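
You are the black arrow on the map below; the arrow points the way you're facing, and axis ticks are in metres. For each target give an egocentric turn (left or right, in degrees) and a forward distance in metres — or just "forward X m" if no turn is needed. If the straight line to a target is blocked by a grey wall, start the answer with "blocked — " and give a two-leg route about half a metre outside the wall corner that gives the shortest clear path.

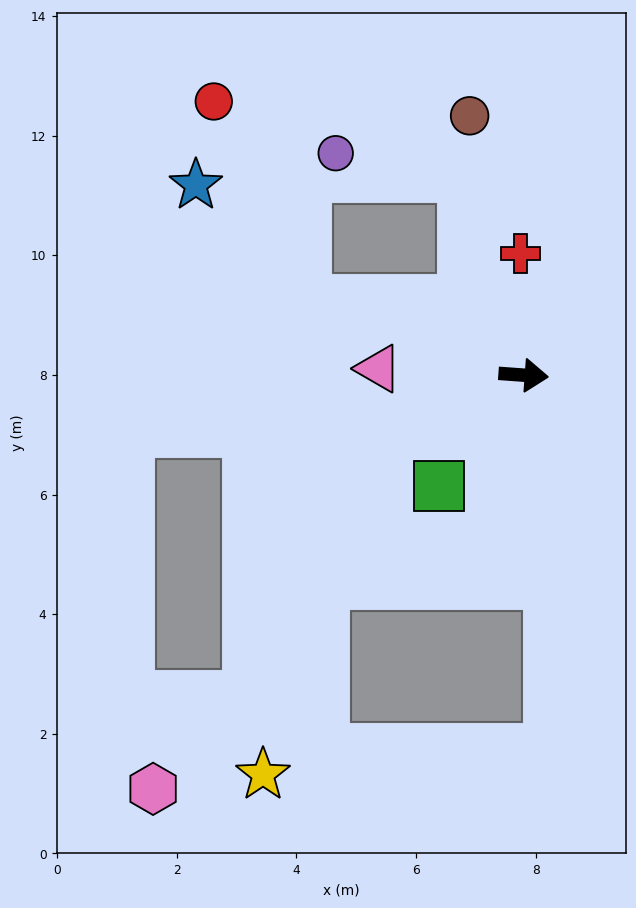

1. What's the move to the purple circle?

blocked — turn left 111°, forward 3.5 m, then turn left 62°, forward 2.2 m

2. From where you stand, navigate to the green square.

turn right 123°, forward 2.3 m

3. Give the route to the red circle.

blocked — turn left 165°, forward 3.8 m, then turn right 46°, forward 3.7 m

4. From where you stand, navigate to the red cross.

turn left 96°, forward 2.0 m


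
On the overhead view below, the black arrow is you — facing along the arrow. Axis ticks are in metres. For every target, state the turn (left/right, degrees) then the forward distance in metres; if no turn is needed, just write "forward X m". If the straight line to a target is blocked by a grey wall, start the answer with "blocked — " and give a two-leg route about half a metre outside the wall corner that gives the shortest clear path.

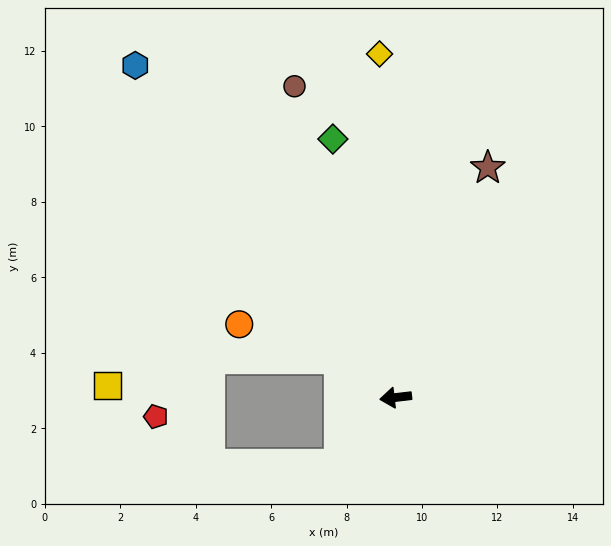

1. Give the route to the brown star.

turn right 118°, forward 6.6 m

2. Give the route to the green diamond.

turn right 83°, forward 7.0 m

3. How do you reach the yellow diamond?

turn right 94°, forward 9.1 m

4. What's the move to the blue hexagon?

turn right 59°, forward 11.2 m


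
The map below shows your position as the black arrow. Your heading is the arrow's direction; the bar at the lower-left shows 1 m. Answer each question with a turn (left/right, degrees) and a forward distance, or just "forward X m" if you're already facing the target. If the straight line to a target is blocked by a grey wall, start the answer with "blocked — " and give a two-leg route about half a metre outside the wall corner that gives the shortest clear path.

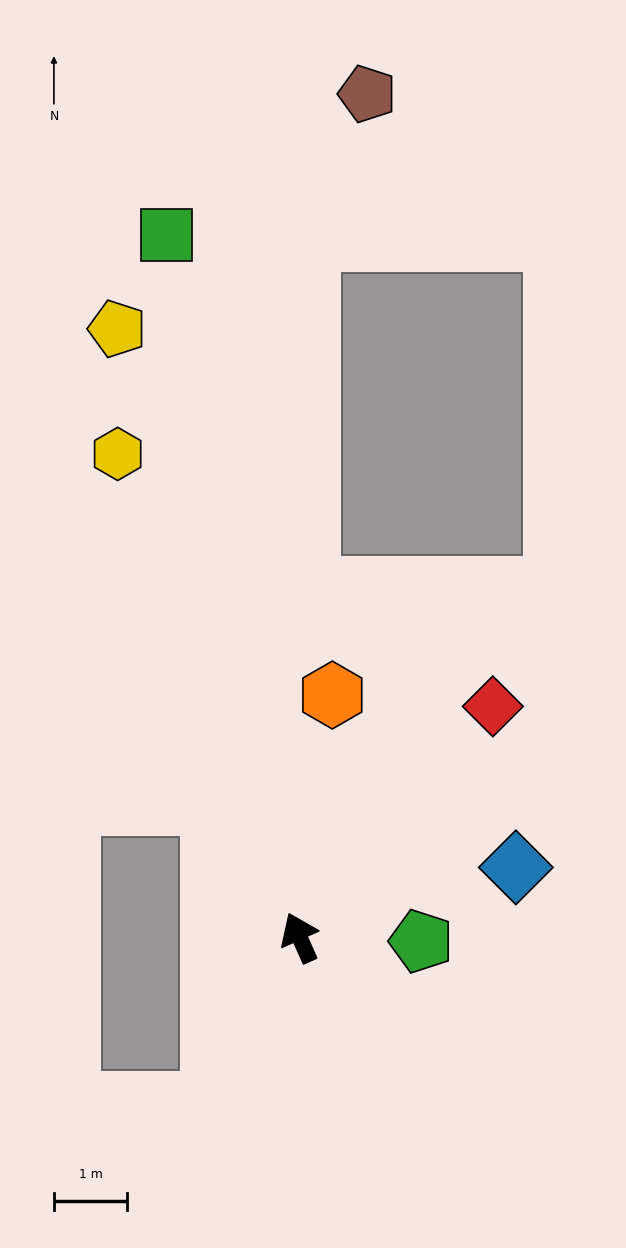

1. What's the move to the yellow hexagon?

turn right 3°, forward 7.0 m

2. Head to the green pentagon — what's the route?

turn right 116°, forward 1.7 m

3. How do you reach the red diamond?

turn right 64°, forward 4.1 m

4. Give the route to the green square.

turn right 13°, forward 9.7 m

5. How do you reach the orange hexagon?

turn right 32°, forward 3.3 m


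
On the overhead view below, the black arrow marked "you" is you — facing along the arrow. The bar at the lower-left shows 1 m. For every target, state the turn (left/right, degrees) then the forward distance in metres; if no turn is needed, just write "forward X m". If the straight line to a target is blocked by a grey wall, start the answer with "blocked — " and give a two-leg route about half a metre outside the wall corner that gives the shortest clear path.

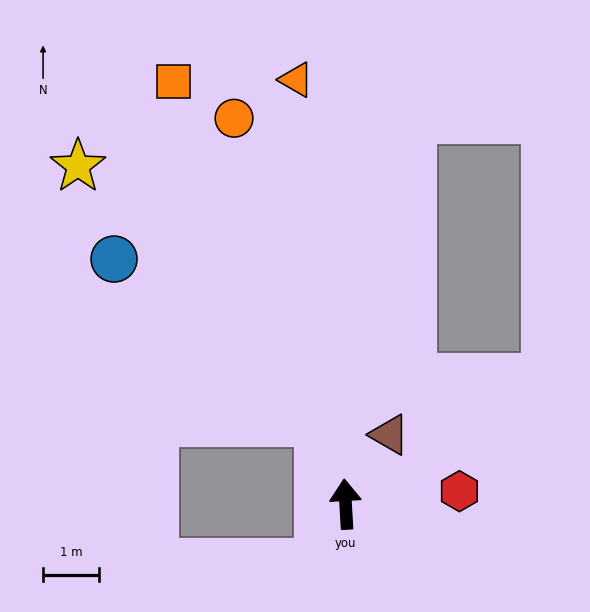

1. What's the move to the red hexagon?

turn right 87°, forward 2.0 m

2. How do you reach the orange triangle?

turn left 3°, forward 7.6 m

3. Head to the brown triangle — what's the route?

turn right 36°, forward 1.5 m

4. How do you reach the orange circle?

turn left 13°, forward 7.1 m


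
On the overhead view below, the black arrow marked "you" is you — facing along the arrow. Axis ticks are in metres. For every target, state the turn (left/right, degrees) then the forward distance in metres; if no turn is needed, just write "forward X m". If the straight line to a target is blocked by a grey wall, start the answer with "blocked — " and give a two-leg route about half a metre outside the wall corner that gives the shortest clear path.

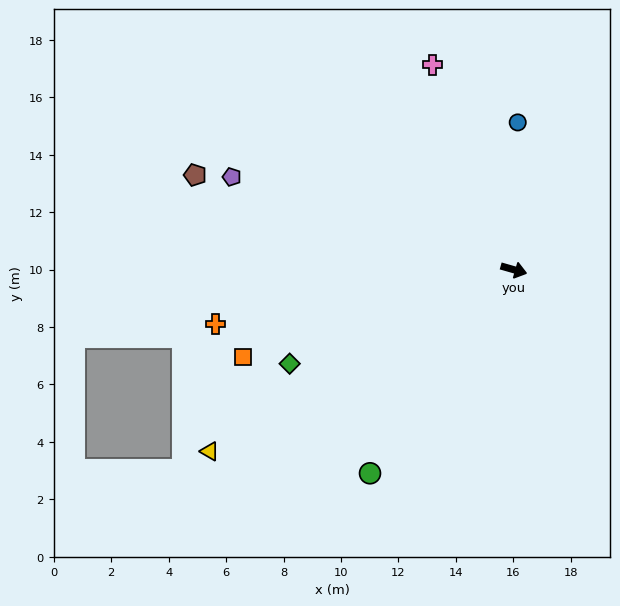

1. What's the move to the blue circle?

turn left 104°, forward 5.1 m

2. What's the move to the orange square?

turn right 146°, forward 9.9 m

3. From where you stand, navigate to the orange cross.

turn right 154°, forward 10.6 m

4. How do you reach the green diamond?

turn right 141°, forward 8.5 m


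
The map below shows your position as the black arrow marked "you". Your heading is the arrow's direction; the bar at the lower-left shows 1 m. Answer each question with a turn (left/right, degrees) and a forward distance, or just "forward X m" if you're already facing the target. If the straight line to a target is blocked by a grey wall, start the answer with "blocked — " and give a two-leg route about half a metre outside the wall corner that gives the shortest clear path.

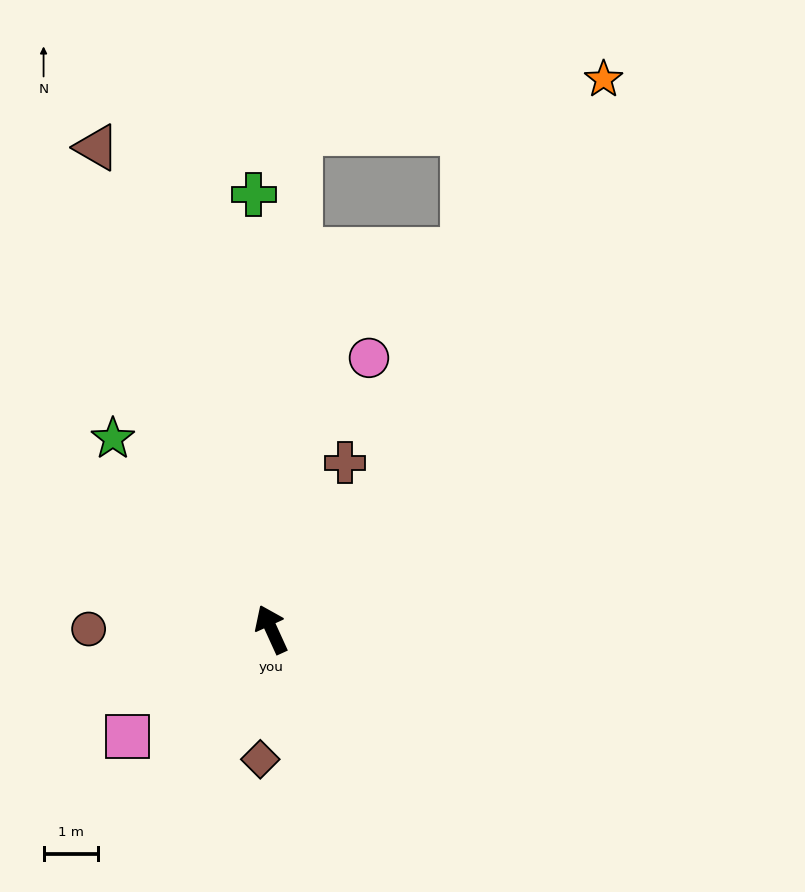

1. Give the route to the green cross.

turn right 22°, forward 8.0 m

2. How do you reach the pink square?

turn left 102°, forward 3.3 m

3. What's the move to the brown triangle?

turn right 5°, forward 9.4 m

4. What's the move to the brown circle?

turn left 65°, forward 3.3 m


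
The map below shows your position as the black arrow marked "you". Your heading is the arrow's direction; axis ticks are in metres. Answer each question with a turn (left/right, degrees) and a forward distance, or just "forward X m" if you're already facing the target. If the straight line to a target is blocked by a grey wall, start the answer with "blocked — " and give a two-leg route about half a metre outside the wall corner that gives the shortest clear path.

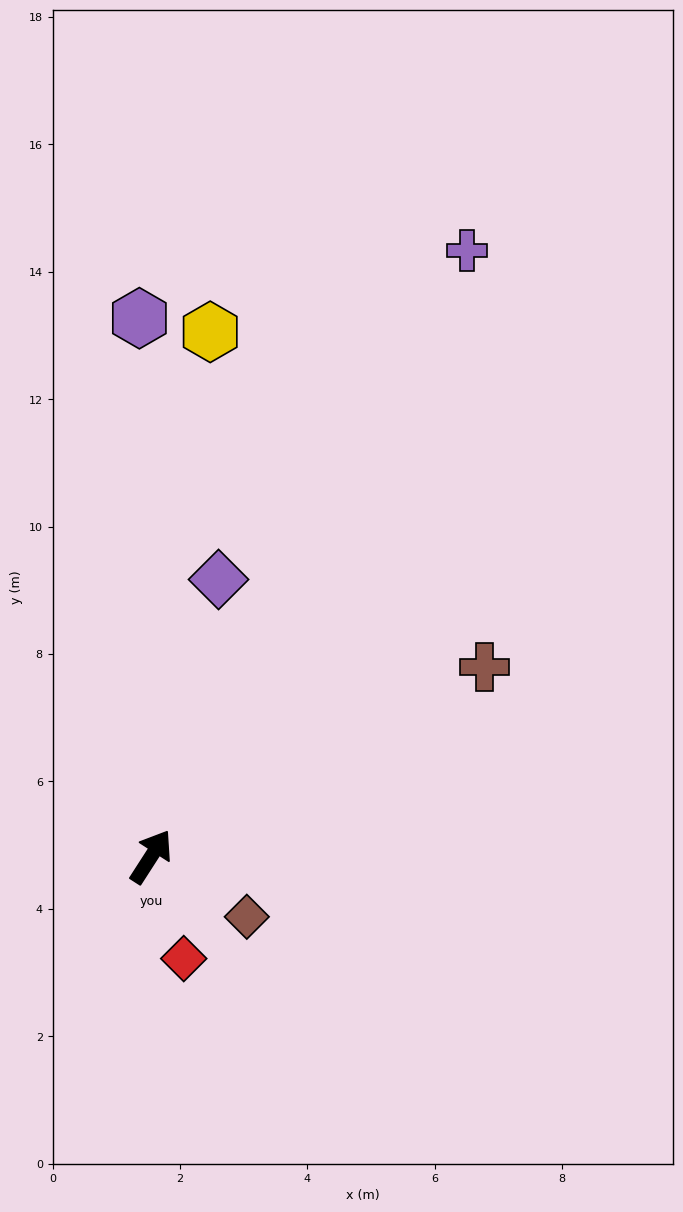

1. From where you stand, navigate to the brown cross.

turn right 28°, forward 6.0 m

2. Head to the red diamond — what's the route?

turn right 129°, forward 1.7 m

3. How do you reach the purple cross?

turn left 5°, forward 10.7 m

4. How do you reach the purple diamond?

turn left 19°, forward 4.5 m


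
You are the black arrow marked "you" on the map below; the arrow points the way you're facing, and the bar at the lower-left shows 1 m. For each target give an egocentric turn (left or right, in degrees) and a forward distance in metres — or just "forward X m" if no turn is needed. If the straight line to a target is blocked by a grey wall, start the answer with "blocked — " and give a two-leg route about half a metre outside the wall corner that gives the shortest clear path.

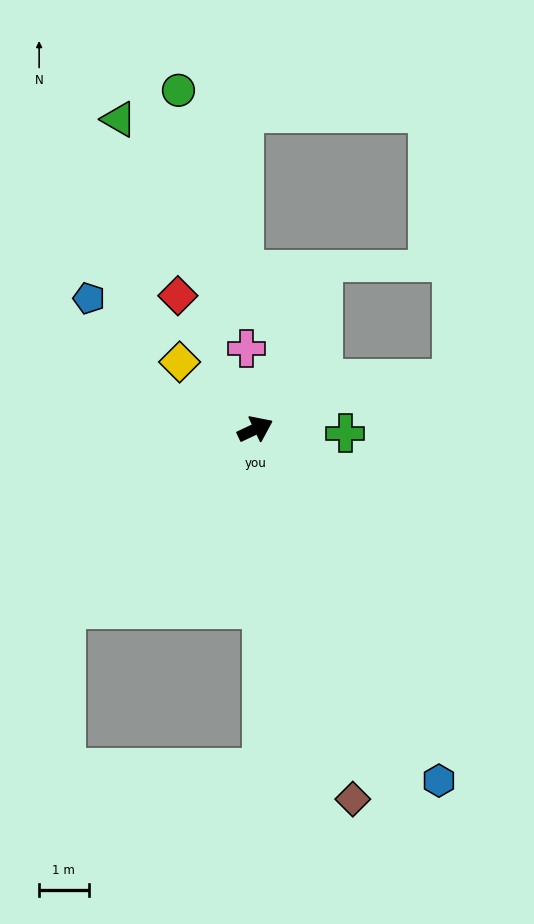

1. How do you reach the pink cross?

turn left 71°, forward 1.6 m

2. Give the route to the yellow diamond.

turn left 113°, forward 2.0 m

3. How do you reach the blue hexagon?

turn right 88°, forward 8.0 m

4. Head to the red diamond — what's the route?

turn left 95°, forward 3.1 m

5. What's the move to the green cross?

turn right 28°, forward 1.8 m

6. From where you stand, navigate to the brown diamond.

turn right 100°, forward 7.7 m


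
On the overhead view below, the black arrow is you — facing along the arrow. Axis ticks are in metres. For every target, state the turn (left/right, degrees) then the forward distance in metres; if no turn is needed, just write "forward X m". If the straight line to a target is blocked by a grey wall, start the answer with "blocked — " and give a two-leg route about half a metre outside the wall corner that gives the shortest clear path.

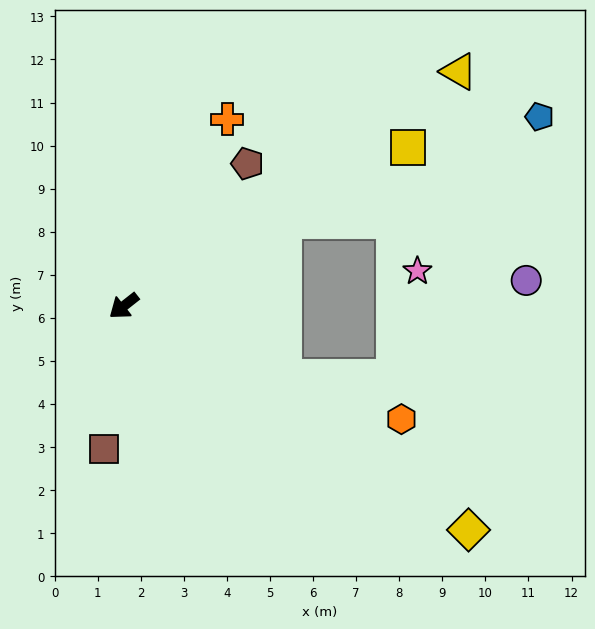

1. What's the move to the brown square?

turn left 44°, forward 3.3 m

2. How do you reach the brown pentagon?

turn right 169°, forward 4.4 m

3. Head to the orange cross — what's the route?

turn right 157°, forward 5.0 m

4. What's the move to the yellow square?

turn left 171°, forward 7.6 m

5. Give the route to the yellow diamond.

turn left 109°, forward 9.5 m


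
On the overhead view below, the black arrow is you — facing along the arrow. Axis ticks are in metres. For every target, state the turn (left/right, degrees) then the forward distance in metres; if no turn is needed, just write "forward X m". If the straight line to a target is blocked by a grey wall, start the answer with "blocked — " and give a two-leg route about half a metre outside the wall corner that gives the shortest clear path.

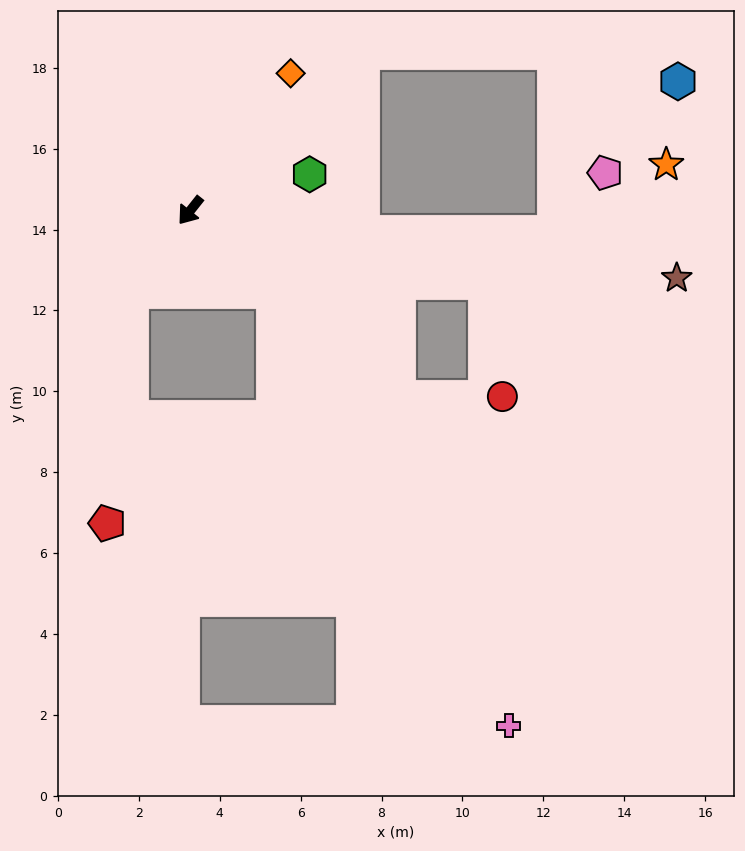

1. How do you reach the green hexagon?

turn left 145°, forward 3.1 m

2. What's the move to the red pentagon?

blocked — turn left 3°, forward 2.5 m, then turn left 29°, forward 5.8 m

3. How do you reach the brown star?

turn left 121°, forward 12.1 m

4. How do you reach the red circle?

blocked — turn left 87°, forward 6.9 m, then turn left 42°, forward 2.6 m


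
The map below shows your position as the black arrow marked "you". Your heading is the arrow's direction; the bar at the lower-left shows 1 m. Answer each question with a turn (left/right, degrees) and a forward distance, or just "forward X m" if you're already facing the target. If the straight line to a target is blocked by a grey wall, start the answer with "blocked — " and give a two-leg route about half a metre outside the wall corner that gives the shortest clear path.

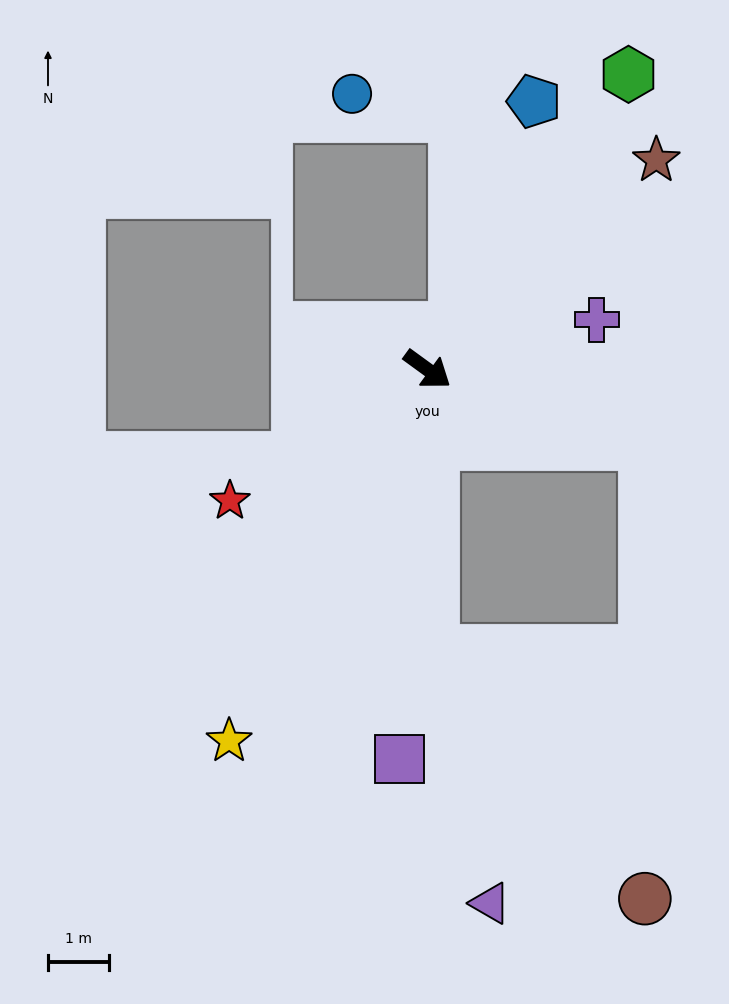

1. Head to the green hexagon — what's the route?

turn left 92°, forward 5.8 m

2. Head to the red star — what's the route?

turn right 110°, forward 3.9 m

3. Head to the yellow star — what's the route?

turn right 82°, forward 6.9 m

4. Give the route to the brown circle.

blocked — turn right 53°, forward 4.6 m, then turn left 40°, forward 5.3 m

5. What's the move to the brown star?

turn left 79°, forward 5.1 m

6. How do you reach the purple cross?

turn left 52°, forward 2.9 m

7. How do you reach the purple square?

turn right 58°, forward 6.4 m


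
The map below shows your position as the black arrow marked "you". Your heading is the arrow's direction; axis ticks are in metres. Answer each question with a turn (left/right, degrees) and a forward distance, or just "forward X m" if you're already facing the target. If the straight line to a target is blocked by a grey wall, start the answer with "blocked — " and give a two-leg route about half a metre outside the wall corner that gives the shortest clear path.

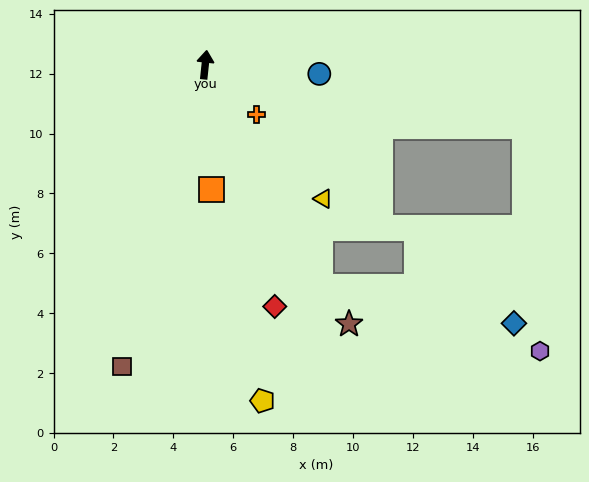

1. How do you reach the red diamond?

turn right 158°, forward 8.4 m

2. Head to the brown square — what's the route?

turn left 171°, forward 10.5 m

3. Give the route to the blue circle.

turn right 89°, forward 3.8 m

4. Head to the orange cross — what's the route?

turn right 128°, forward 2.4 m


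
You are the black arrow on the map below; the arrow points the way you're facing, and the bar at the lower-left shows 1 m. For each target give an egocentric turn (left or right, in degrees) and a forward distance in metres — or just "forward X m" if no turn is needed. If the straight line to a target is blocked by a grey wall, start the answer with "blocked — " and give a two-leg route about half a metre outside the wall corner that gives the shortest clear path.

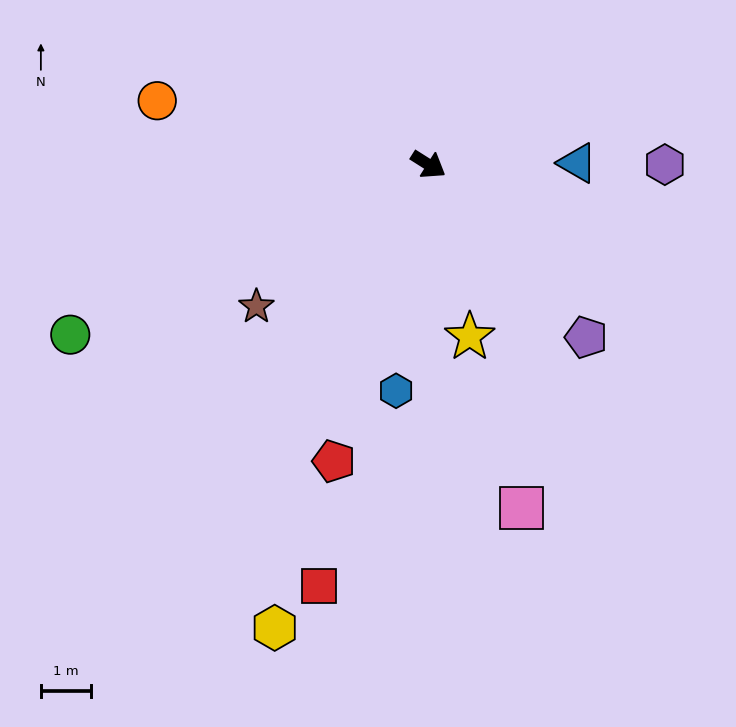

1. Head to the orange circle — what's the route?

turn right 161°, forward 5.5 m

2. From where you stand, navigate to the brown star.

turn right 108°, forward 4.4 m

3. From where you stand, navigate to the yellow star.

turn right 44°, forward 3.5 m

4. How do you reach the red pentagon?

turn right 75°, forward 6.2 m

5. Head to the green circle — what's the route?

turn right 122°, forward 7.9 m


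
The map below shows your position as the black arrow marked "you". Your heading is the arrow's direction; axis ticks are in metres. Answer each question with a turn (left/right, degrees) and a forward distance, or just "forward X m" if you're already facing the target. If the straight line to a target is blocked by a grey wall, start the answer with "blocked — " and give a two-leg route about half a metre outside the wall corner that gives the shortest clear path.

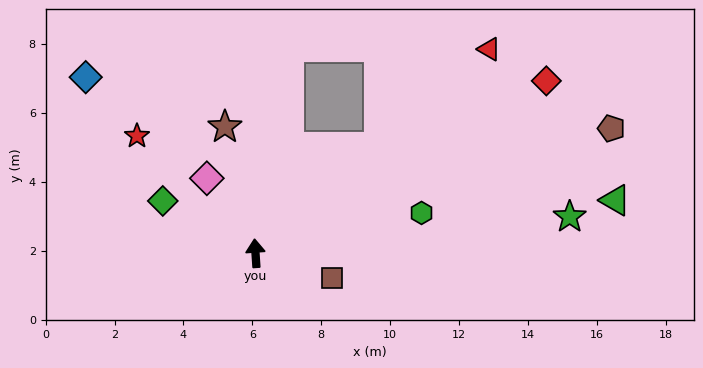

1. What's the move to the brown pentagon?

turn right 75°, forward 10.9 m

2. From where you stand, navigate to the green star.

turn right 87°, forward 9.2 m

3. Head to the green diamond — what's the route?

turn left 57°, forward 3.1 m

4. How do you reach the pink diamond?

turn left 29°, forward 2.6 m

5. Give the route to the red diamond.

turn right 63°, forward 9.8 m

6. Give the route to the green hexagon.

turn right 80°, forward 5.0 m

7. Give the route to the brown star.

turn left 10°, forward 3.8 m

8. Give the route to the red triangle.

turn right 53°, forward 9.0 m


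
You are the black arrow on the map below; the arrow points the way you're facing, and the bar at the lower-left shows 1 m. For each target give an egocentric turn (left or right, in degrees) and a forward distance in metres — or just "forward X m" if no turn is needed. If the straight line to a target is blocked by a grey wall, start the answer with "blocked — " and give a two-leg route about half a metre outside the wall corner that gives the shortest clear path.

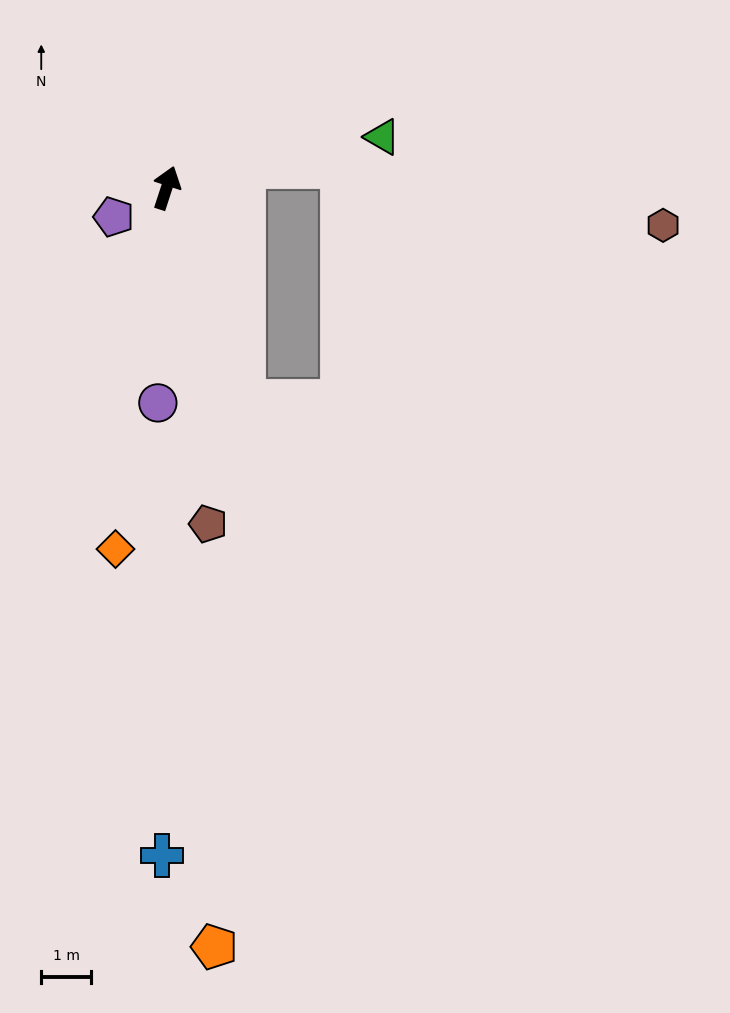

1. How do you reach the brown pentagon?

turn right 155°, forward 6.8 m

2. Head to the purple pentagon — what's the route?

turn left 137°, forward 1.2 m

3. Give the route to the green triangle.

turn right 59°, forward 4.4 m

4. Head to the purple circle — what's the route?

turn right 164°, forward 4.3 m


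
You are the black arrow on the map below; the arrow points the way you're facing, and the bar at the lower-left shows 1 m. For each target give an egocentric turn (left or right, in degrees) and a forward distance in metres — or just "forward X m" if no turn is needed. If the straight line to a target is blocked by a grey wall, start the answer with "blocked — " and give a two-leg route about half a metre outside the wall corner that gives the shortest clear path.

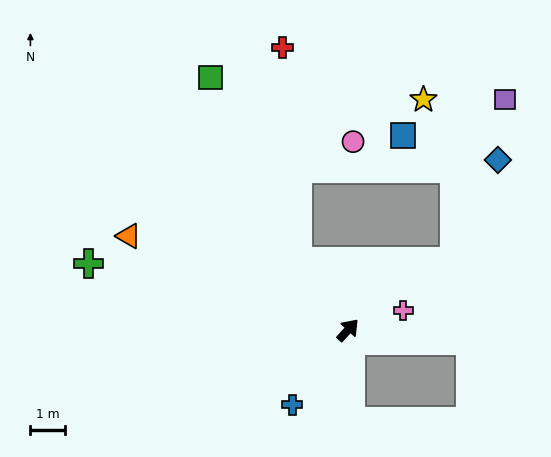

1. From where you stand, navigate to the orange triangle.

turn left 109°, forward 6.9 m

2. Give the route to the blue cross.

turn right 174°, forward 2.7 m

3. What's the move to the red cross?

blocked — turn left 79°, forward 2.5 m, then turn right 32°, forward 6.2 m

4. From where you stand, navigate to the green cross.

turn left 118°, forward 7.8 m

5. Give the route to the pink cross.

turn right 28°, forward 1.7 m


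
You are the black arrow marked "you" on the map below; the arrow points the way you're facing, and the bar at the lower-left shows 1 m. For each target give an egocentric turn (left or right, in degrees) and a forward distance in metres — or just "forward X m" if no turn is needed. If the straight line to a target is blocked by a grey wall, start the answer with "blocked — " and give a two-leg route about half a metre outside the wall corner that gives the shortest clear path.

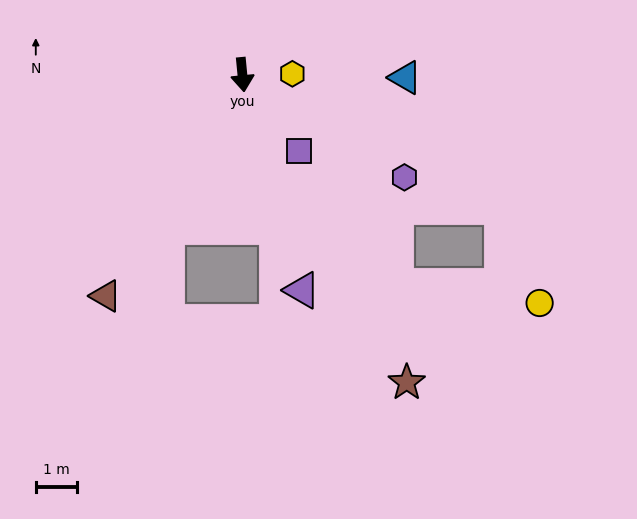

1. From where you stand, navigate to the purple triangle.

turn left 10°, forward 5.4 m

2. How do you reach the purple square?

turn left 31°, forward 2.3 m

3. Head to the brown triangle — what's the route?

turn right 37°, forward 6.3 m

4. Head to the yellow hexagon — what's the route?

turn left 86°, forward 1.2 m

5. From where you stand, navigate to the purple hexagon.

turn left 52°, forward 4.7 m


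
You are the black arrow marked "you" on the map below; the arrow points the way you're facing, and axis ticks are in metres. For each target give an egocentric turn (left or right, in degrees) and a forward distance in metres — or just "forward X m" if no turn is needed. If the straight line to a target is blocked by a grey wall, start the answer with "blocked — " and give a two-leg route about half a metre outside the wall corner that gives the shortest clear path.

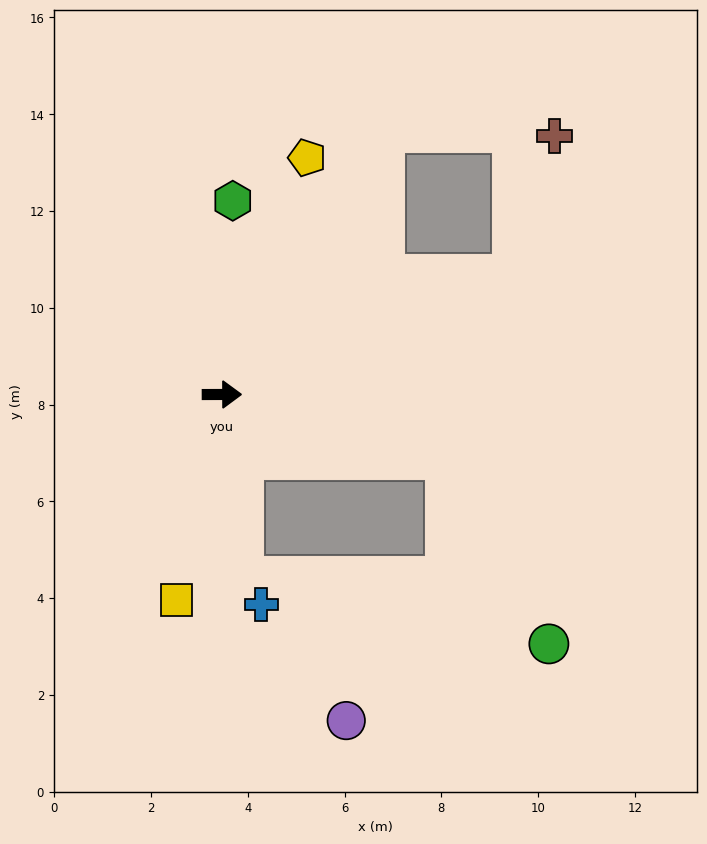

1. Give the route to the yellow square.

turn right 103°, forward 4.3 m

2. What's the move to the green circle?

blocked — turn right 16°, forward 4.8 m, then turn right 45°, forward 4.4 m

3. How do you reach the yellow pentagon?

turn left 70°, forward 5.2 m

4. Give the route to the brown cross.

blocked — turn left 22°, forward 6.5 m, then turn left 51°, forward 3.0 m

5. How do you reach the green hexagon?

turn left 87°, forward 4.0 m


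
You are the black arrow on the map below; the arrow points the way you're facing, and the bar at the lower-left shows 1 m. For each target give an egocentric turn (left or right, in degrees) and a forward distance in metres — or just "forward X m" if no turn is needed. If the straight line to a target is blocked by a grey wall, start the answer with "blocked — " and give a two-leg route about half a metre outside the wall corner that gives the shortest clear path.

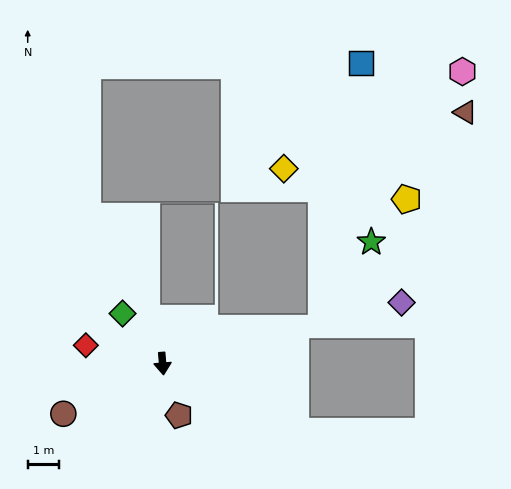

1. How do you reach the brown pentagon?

turn left 13°, forward 1.7 m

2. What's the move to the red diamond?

turn right 108°, forward 2.5 m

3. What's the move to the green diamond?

turn right 146°, forward 2.1 m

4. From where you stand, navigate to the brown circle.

turn right 68°, forward 3.6 m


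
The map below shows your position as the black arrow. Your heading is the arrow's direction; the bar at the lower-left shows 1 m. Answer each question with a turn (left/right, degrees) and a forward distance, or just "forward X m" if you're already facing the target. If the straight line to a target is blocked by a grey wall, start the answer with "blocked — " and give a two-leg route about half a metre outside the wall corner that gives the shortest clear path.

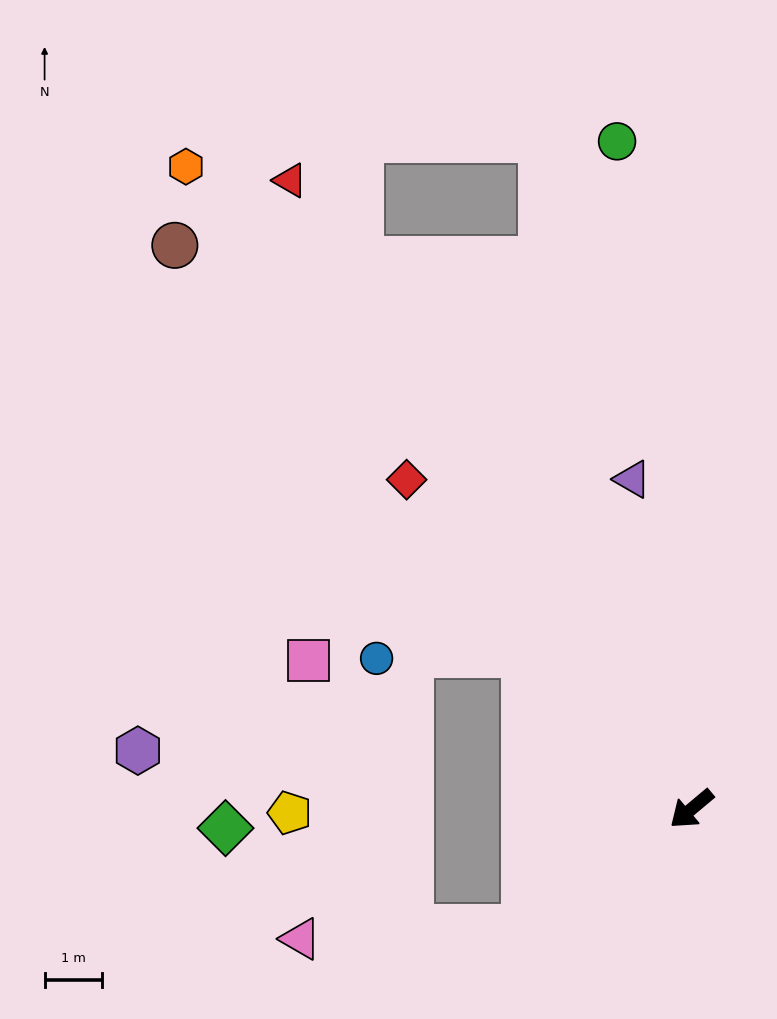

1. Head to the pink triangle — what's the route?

blocked — turn right 4°, forward 3.6 m, then turn right 33°, forward 4.0 m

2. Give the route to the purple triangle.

turn right 120°, forward 5.9 m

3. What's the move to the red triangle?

turn right 97°, forward 13.1 m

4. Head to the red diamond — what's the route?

turn right 89°, forward 7.6 m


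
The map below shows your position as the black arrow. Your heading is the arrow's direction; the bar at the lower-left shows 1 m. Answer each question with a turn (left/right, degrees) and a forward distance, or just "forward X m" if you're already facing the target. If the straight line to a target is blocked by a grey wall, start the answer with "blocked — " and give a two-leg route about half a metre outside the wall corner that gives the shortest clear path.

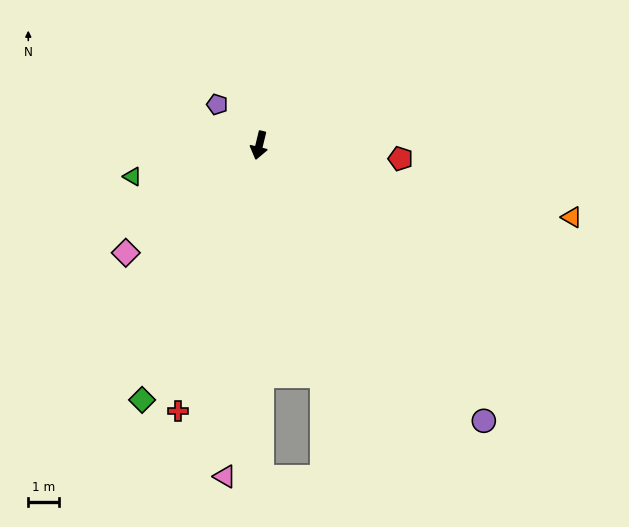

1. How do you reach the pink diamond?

turn right 38°, forward 5.5 m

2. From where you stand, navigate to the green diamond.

turn right 11°, forward 9.0 m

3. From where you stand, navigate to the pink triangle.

turn left 8°, forward 10.7 m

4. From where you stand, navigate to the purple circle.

turn left 53°, forward 11.4 m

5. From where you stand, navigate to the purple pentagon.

turn right 121°, forward 1.9 m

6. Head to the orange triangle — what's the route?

turn left 91°, forward 10.3 m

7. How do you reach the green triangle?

turn right 63°, forward 4.2 m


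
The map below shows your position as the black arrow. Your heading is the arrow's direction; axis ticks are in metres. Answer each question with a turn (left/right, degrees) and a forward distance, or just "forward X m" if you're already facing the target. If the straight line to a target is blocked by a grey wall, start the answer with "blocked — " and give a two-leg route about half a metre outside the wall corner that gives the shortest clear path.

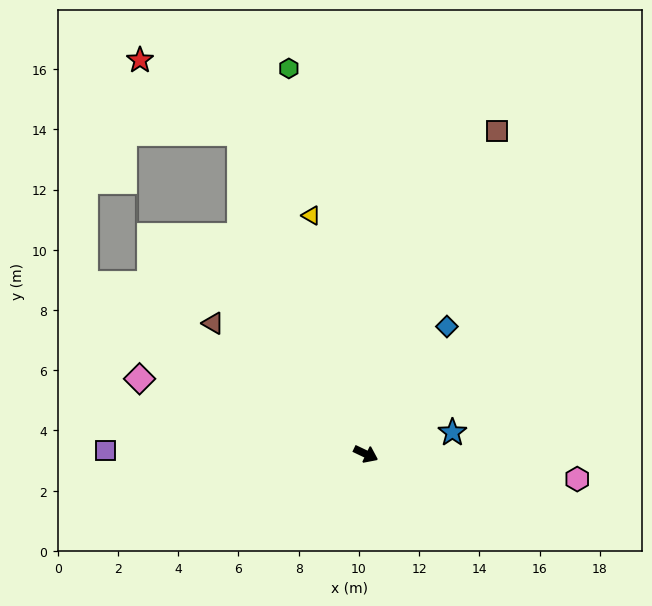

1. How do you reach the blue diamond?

turn left 83°, forward 5.0 m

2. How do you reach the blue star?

turn left 39°, forward 3.0 m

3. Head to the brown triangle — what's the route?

turn left 165°, forward 6.7 m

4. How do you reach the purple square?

turn right 155°, forward 8.7 m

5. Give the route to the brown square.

turn left 93°, forward 11.6 m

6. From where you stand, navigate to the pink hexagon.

turn left 19°, forward 7.1 m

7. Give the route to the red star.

blocked — turn left 137°, forward 11.4 m, then turn left 32°, forward 4.1 m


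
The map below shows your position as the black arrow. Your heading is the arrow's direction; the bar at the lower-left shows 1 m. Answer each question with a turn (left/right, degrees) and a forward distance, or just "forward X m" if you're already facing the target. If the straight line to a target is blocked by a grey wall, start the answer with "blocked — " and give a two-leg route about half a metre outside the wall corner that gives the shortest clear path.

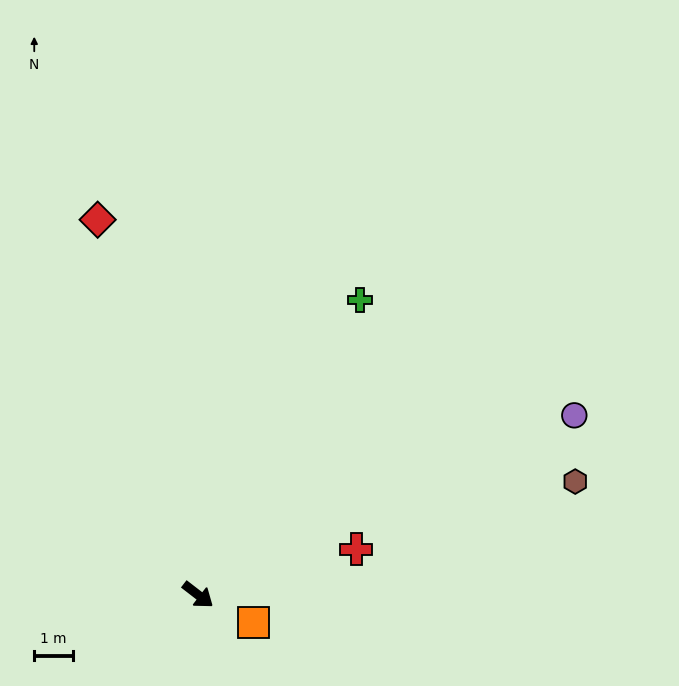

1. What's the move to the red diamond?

turn left 143°, forward 10.0 m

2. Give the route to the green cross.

turn left 99°, forward 8.7 m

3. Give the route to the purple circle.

turn left 63°, forward 10.8 m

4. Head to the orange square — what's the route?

turn left 11°, forward 1.6 m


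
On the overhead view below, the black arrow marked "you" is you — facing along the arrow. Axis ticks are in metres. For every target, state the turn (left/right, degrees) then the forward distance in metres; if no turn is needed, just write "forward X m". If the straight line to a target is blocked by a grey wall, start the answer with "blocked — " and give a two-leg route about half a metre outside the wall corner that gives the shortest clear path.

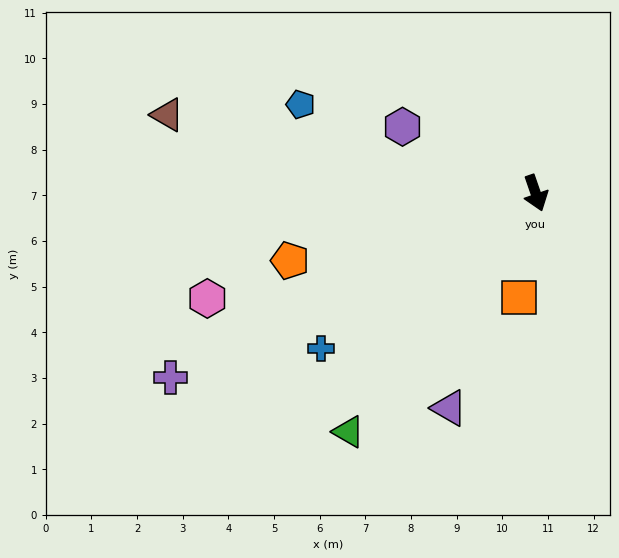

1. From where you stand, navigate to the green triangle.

turn right 57°, forward 6.6 m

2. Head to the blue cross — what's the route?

turn right 73°, forward 5.8 m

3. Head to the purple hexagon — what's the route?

turn right 136°, forward 3.3 m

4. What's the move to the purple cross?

turn right 82°, forward 9.0 m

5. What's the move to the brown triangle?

turn right 121°, forward 8.2 m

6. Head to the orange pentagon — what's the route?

turn right 94°, forward 5.6 m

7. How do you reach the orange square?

turn right 28°, forward 2.3 m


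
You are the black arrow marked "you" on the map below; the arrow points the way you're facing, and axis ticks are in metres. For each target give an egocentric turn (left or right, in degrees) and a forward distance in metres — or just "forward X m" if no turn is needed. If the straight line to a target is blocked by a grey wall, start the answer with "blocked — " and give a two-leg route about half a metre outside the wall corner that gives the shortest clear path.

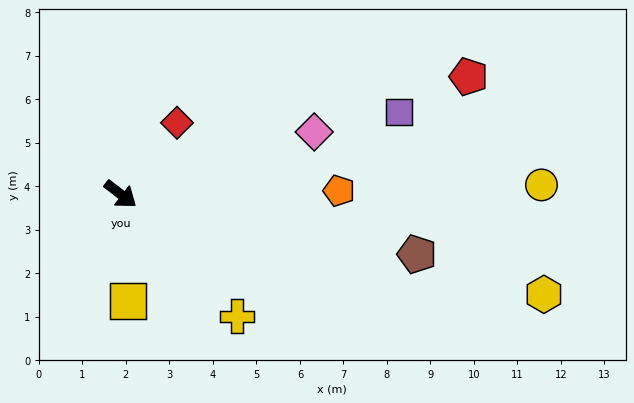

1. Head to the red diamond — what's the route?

turn left 89°, forward 2.1 m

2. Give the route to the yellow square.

turn right 48°, forward 2.5 m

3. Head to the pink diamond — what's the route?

turn left 56°, forward 4.7 m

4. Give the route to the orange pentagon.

turn left 39°, forward 5.0 m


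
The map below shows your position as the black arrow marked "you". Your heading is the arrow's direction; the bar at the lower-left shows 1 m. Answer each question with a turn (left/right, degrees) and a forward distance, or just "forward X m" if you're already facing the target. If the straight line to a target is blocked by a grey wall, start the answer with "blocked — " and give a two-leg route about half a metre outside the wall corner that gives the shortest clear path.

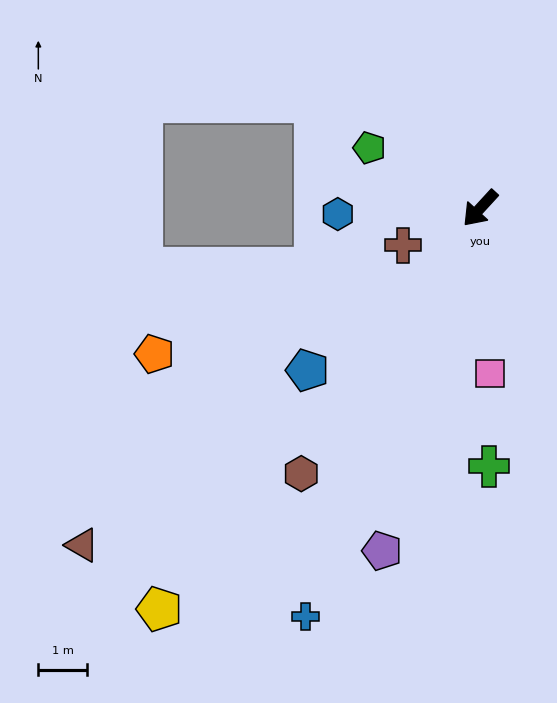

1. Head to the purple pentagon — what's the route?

turn left 27°, forward 7.3 m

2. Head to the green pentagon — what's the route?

turn right 76°, forward 2.6 m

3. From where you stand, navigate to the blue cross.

turn left 19°, forward 9.1 m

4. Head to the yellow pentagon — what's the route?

turn left 4°, forward 10.5 m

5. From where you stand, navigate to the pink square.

turn left 46°, forward 3.4 m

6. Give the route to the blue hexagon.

turn right 45°, forward 2.9 m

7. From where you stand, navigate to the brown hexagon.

turn left 9°, forward 6.6 m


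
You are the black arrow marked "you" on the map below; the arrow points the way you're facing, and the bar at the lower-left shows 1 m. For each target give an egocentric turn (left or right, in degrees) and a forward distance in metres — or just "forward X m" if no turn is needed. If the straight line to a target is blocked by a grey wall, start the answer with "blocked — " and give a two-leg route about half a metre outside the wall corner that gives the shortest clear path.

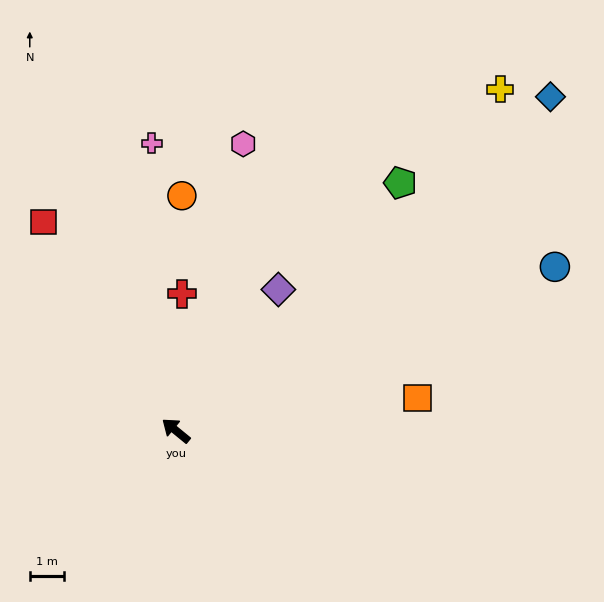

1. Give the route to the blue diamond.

turn right 99°, forward 14.6 m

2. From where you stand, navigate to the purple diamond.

turn right 87°, forward 5.1 m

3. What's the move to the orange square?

turn right 133°, forward 7.1 m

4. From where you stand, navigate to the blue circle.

turn right 117°, forward 12.0 m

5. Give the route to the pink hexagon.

turn right 64°, forward 8.6 m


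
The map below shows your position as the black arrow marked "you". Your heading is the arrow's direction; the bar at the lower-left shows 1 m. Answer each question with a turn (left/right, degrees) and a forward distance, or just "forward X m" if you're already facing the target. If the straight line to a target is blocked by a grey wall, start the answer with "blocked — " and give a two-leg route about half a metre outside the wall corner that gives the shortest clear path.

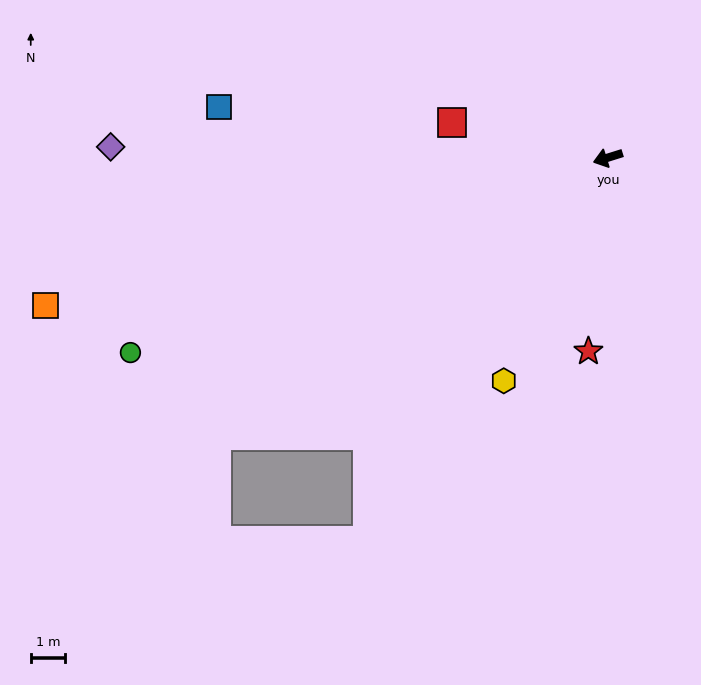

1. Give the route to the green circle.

turn left 5°, forward 15.1 m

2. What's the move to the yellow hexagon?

turn left 48°, forward 7.2 m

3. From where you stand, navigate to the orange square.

turn right 3°, forward 17.0 m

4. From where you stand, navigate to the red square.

turn right 30°, forward 4.7 m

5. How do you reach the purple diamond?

turn right 19°, forward 14.5 m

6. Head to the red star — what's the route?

turn left 67°, forward 5.7 m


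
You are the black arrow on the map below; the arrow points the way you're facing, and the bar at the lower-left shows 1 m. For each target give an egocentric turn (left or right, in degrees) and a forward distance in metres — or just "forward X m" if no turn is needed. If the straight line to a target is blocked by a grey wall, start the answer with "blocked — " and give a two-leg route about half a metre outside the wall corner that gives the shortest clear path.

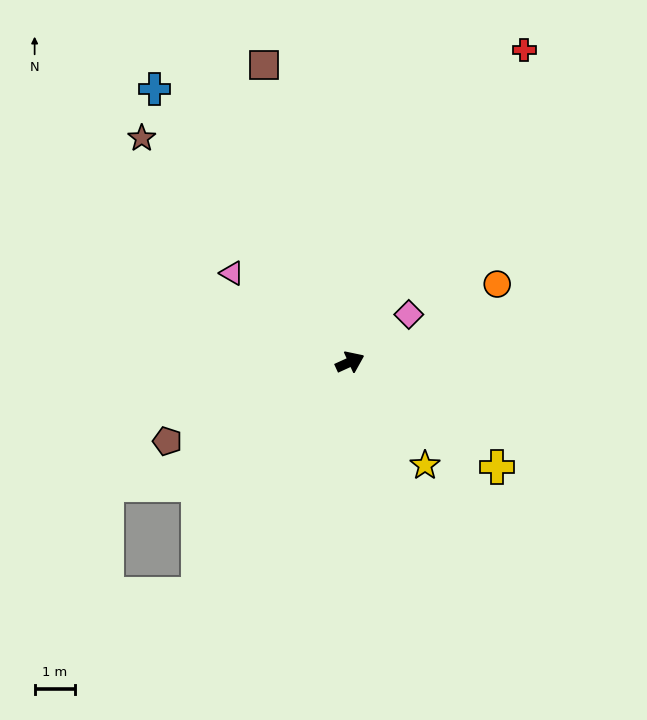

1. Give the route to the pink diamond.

turn left 14°, forward 1.9 m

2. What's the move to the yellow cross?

turn right 60°, forward 4.5 m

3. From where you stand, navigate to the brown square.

turn left 82°, forward 7.6 m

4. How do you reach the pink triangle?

turn left 119°, forward 3.7 m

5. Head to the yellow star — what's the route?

turn right 79°, forward 3.2 m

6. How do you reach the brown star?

turn left 108°, forward 7.6 m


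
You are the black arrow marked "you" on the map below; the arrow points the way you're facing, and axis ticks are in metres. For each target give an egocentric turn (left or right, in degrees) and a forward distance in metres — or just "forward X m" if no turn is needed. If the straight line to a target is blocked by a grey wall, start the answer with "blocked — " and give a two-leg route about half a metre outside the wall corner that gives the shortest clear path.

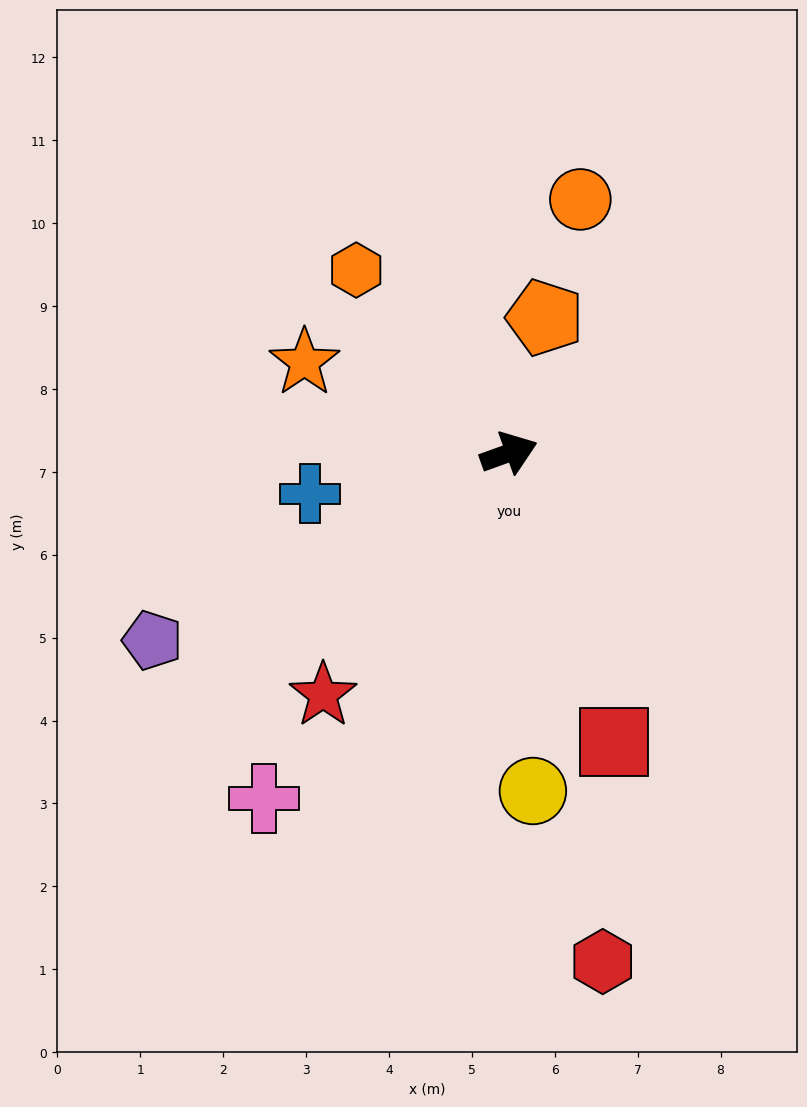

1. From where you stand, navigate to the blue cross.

turn left 172°, forward 2.4 m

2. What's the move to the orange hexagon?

turn left 110°, forward 2.9 m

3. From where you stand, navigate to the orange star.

turn left 136°, forward 2.7 m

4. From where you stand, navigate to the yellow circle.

turn right 106°, forward 4.1 m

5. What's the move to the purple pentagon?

turn right 172°, forward 4.9 m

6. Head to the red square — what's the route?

turn right 90°, forward 3.7 m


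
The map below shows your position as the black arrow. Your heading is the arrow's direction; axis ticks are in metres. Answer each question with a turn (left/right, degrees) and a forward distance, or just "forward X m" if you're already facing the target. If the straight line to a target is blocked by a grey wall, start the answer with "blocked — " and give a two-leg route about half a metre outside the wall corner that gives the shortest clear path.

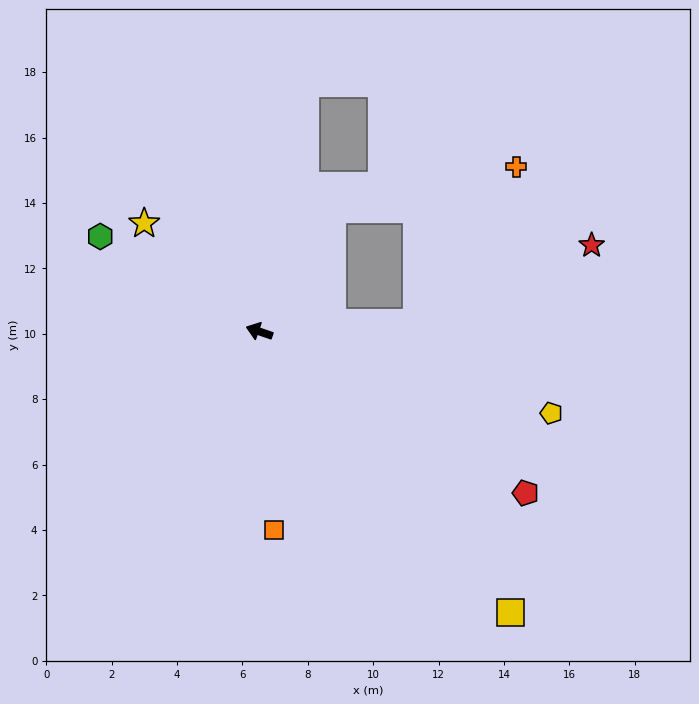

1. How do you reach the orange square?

turn left 113°, forward 6.1 m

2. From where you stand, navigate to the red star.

blocked — turn right 158°, forward 4.8 m, then turn left 21°, forward 5.9 m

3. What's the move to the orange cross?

blocked — turn right 102°, forward 4.4 m, then turn right 46°, forward 5.8 m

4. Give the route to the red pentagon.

turn left 168°, forward 9.5 m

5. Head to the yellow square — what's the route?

turn left 151°, forward 11.5 m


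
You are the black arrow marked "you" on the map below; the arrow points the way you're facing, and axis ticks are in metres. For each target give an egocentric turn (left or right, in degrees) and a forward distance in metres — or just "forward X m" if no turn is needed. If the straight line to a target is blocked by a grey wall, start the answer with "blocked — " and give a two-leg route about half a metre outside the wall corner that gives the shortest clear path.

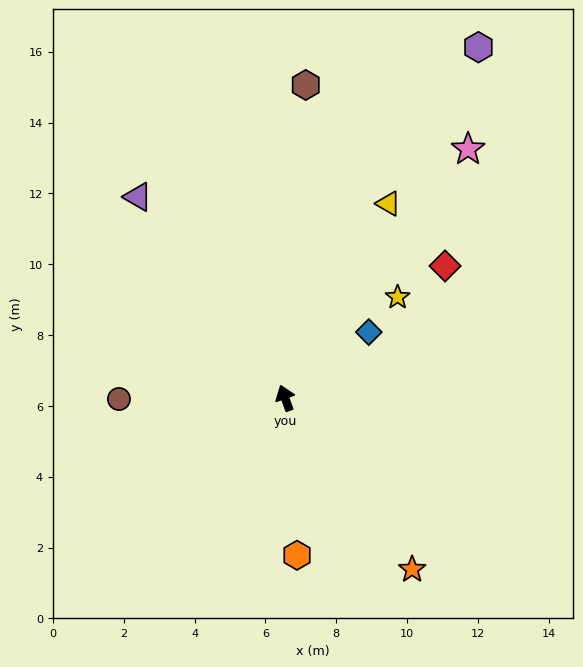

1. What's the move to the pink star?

turn right 56°, forward 8.7 m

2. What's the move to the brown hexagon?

turn right 23°, forward 8.9 m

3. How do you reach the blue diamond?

turn right 71°, forward 3.0 m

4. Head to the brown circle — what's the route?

turn left 71°, forward 4.7 m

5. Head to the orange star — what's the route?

turn right 163°, forward 6.0 m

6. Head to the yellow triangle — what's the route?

turn right 48°, forward 6.2 m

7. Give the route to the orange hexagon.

turn left 165°, forward 4.5 m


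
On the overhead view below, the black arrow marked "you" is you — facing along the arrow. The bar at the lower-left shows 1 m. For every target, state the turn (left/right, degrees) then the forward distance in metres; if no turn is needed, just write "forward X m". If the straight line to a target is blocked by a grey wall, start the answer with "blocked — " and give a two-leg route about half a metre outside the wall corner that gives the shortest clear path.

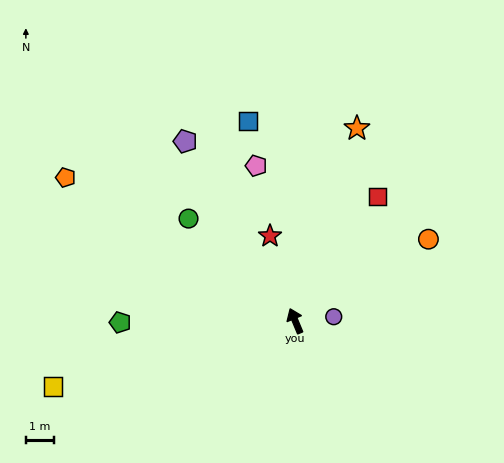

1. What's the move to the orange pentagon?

turn left 35°, forward 9.6 m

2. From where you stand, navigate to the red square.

turn right 56°, forward 5.3 m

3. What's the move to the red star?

turn right 6°, forward 3.1 m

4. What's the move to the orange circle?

turn right 81°, forward 5.5 m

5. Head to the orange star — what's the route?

turn right 40°, forward 7.2 m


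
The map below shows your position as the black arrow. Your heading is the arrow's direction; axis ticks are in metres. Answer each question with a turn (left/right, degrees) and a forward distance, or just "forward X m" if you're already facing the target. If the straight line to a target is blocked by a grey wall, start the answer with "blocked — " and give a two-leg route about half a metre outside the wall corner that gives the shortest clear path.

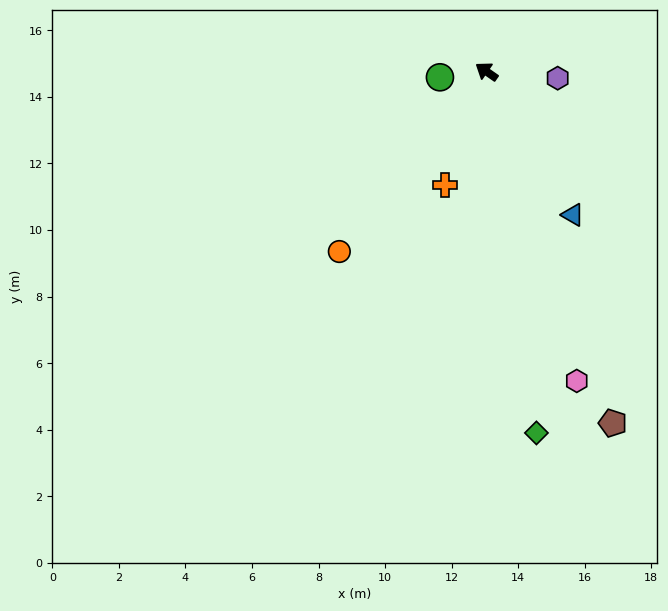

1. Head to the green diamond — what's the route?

turn left 133°, forward 11.0 m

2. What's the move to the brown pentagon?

turn left 145°, forward 11.2 m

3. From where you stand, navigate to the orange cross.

turn left 105°, forward 3.6 m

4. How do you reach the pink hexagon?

turn left 141°, forward 9.7 m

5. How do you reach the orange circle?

turn left 86°, forward 7.0 m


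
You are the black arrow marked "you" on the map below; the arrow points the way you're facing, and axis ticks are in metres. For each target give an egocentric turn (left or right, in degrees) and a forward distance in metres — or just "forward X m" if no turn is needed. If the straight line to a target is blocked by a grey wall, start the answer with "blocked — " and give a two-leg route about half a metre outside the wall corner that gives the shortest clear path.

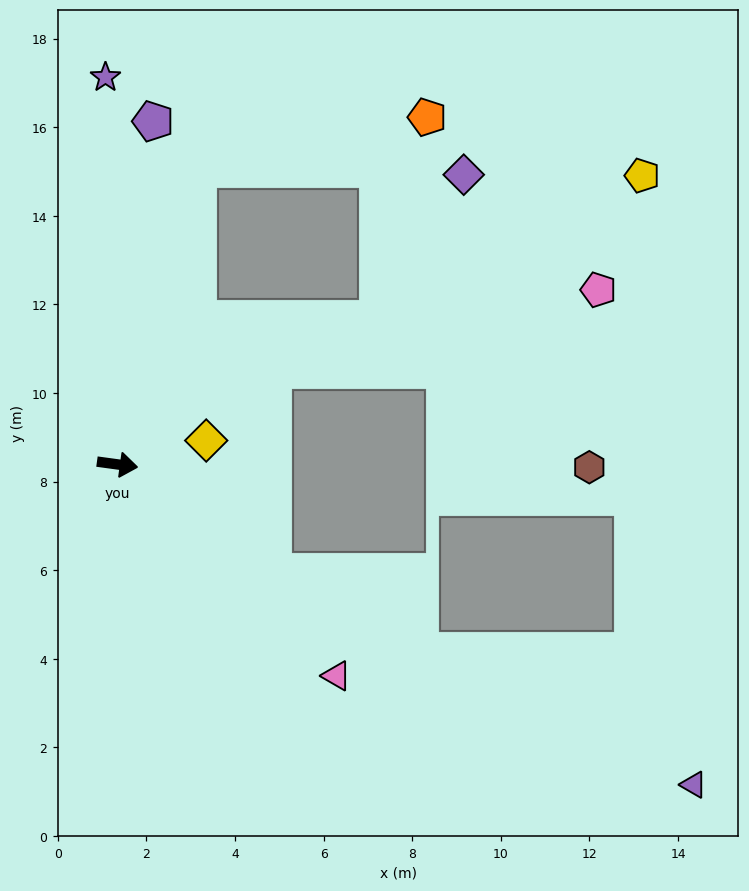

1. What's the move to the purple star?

turn left 100°, forward 8.7 m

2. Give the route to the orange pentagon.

blocked — turn left 82°, forward 6.9 m, then turn right 62°, forward 5.3 m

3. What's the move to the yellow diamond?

turn left 23°, forward 2.1 m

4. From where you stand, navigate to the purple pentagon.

turn left 92°, forward 7.8 m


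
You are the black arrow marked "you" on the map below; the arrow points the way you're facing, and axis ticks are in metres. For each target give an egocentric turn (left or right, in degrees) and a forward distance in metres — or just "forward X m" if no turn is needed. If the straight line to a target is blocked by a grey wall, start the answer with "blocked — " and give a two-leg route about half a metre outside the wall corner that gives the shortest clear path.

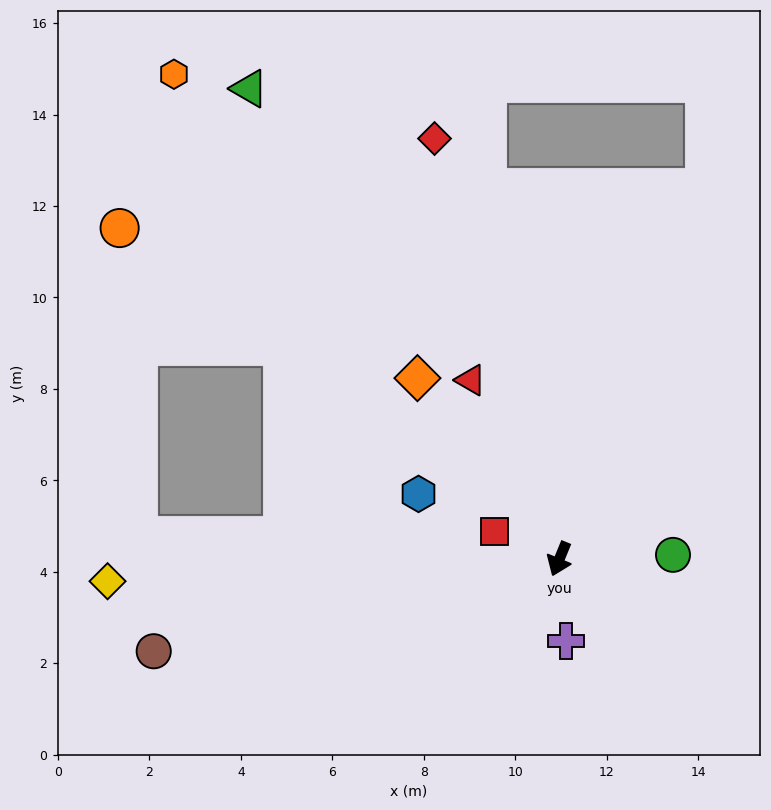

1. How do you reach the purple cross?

turn left 27°, forward 1.8 m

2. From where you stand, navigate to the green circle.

turn left 114°, forward 2.5 m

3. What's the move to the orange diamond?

turn right 120°, forward 5.0 m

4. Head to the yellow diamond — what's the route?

turn right 65°, forward 9.9 m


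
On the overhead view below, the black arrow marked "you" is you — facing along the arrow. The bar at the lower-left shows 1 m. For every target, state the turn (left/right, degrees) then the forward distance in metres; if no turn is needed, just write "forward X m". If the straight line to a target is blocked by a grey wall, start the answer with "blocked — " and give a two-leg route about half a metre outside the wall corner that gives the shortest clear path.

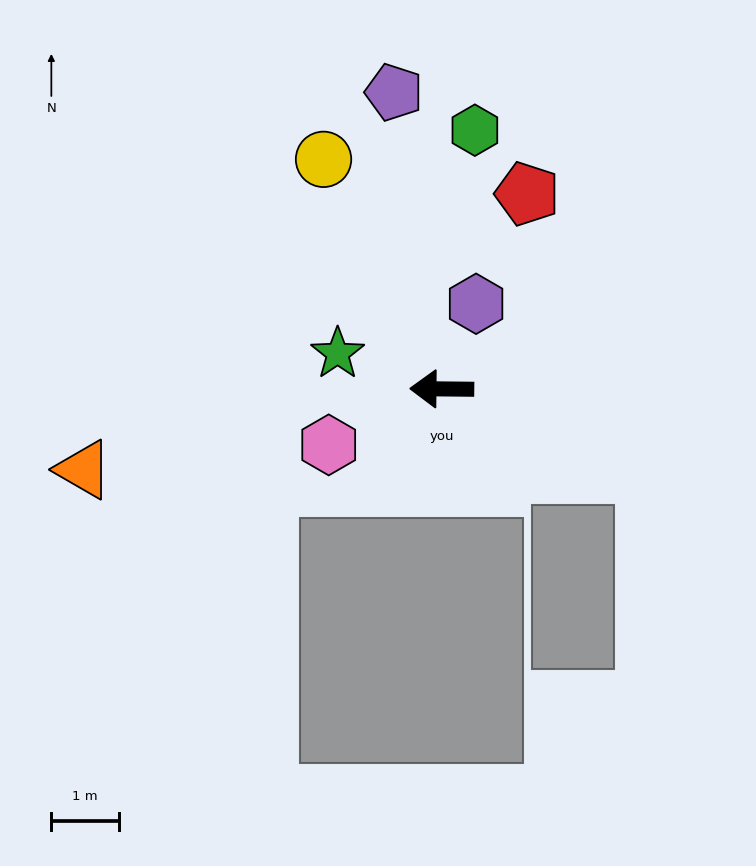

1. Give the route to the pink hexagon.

turn left 27°, forward 1.9 m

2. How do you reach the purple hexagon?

turn right 111°, forward 1.4 m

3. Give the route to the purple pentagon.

turn right 80°, forward 4.4 m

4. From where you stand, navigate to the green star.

turn right 18°, forward 1.6 m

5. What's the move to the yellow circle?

turn right 62°, forward 3.8 m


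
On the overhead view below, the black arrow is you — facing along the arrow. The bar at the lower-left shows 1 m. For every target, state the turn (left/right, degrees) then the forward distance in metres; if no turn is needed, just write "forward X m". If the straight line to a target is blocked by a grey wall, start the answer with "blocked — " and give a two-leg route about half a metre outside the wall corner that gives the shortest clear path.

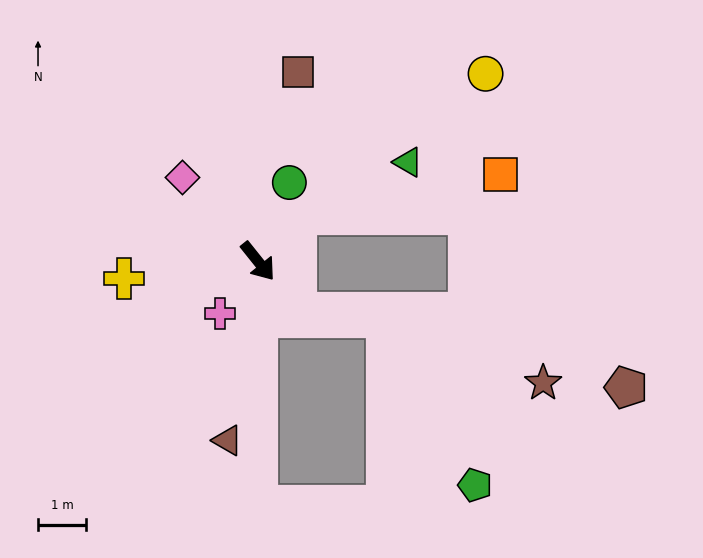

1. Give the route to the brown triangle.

turn right 48°, forward 3.8 m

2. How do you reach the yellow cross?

turn right 121°, forward 2.8 m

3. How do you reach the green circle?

turn left 120°, forward 1.8 m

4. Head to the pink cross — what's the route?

turn right 75°, forward 1.3 m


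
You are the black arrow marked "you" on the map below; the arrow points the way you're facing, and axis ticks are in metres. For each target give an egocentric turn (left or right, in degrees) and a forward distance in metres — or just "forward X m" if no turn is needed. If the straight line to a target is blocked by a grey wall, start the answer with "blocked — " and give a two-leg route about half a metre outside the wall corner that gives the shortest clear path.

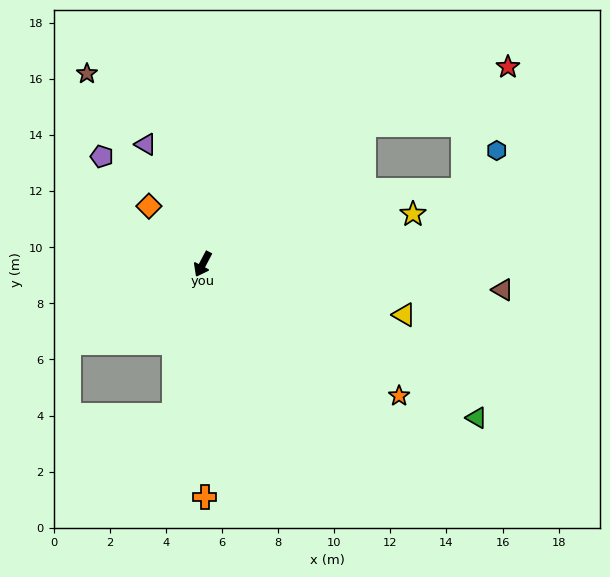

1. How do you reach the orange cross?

turn left 28°, forward 8.3 m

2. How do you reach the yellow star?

turn left 131°, forward 7.7 m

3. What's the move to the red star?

blocked — turn left 158°, forward 7.6 m, then turn right 18°, forward 5.5 m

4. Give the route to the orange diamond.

turn right 109°, forward 2.8 m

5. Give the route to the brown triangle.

turn left 113°, forward 10.7 m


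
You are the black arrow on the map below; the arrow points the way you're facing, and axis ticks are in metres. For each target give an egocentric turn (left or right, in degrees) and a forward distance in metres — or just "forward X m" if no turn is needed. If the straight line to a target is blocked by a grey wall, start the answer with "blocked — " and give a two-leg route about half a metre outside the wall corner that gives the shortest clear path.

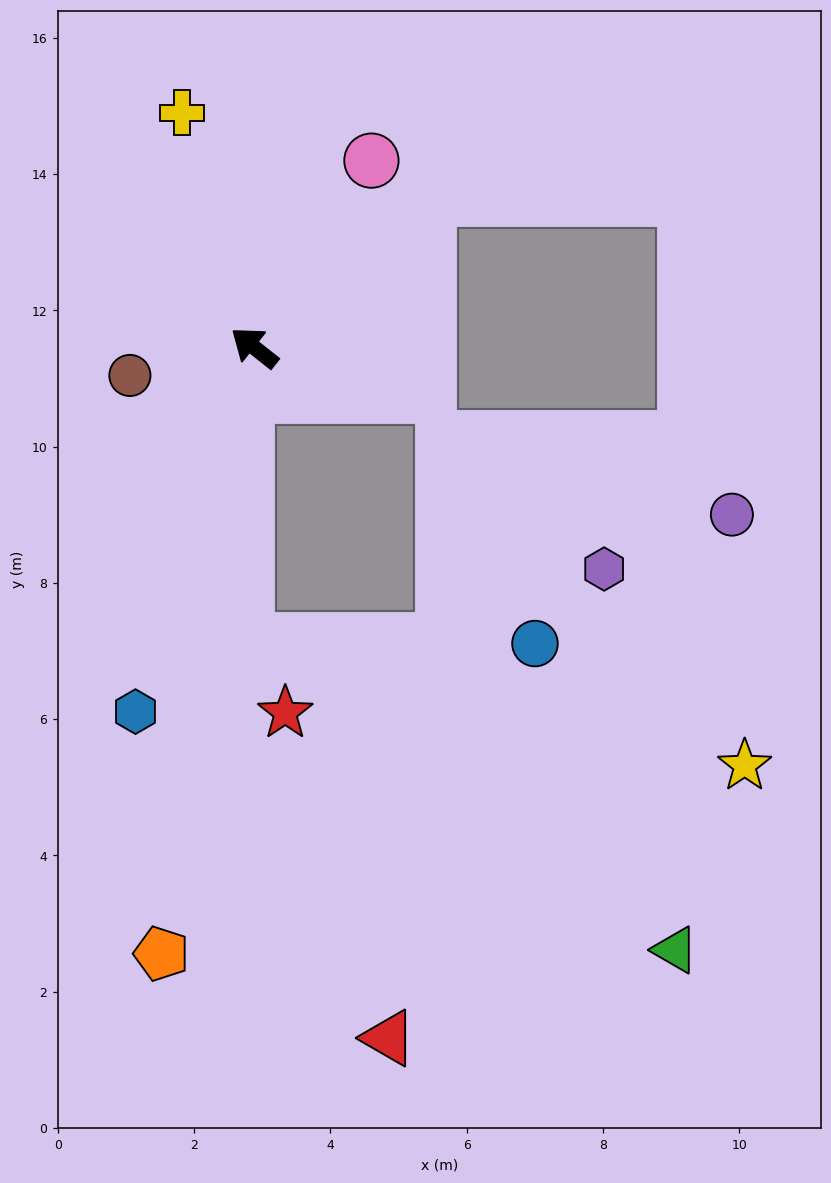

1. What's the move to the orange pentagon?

turn left 120°, forward 9.0 m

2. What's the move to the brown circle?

turn left 51°, forward 1.9 m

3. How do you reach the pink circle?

turn right 84°, forward 3.2 m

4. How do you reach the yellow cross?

turn right 35°, forward 3.6 m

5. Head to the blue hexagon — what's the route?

turn left 110°, forward 5.6 m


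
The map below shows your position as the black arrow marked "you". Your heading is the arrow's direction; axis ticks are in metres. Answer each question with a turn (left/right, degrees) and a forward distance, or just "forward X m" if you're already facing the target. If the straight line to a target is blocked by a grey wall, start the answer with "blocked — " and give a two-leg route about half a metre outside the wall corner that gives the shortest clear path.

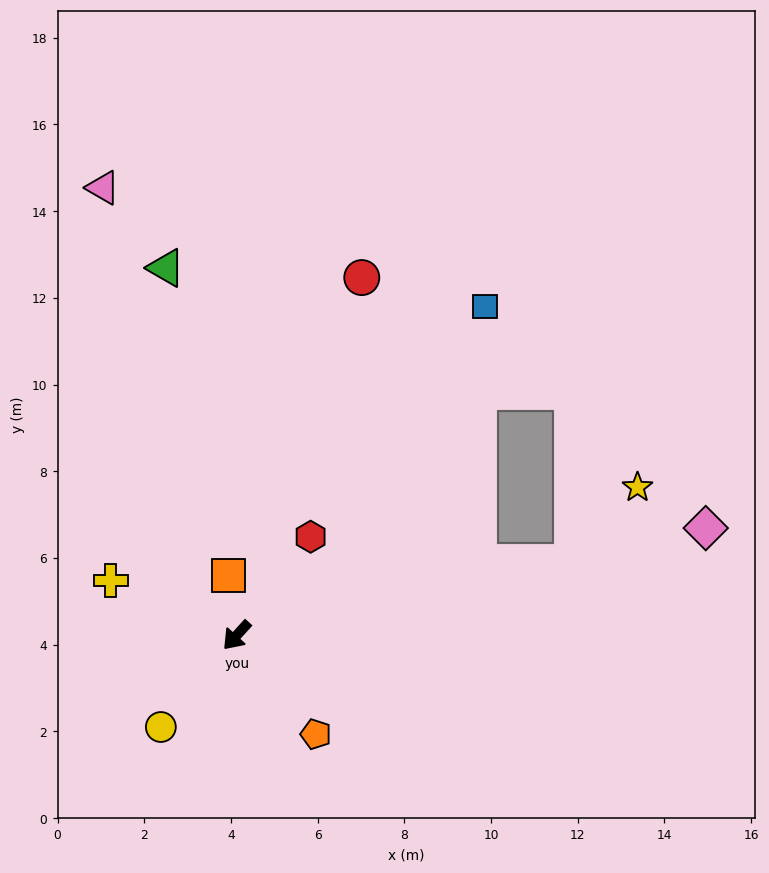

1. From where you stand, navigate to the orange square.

turn right 130°, forward 1.4 m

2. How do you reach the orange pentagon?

turn left 81°, forward 2.9 m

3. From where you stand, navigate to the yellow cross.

turn right 71°, forward 3.2 m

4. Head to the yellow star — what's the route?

blocked — turn left 144°, forward 7.9 m, then turn left 37°, forward 2.3 m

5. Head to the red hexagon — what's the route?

turn right 175°, forward 2.8 m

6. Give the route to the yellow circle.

turn left 3°, forward 2.7 m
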